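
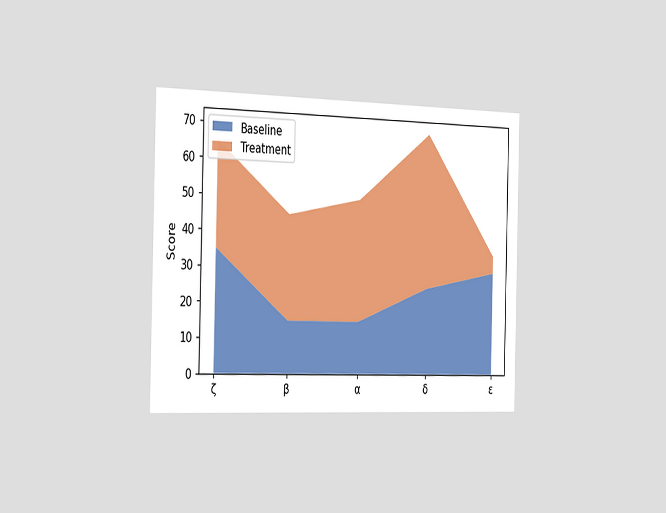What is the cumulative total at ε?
35

The chart is viewed slightly from the left. The stacked total at ε reaches 35.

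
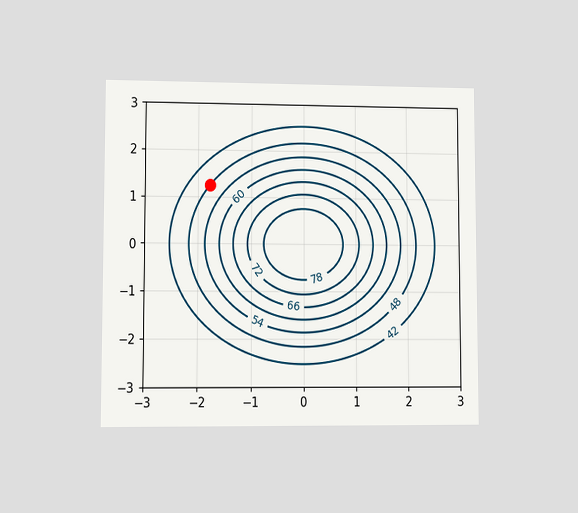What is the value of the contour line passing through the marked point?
The chart is viewed at a slight angle. The marked point sits on the contour labelled 48.

48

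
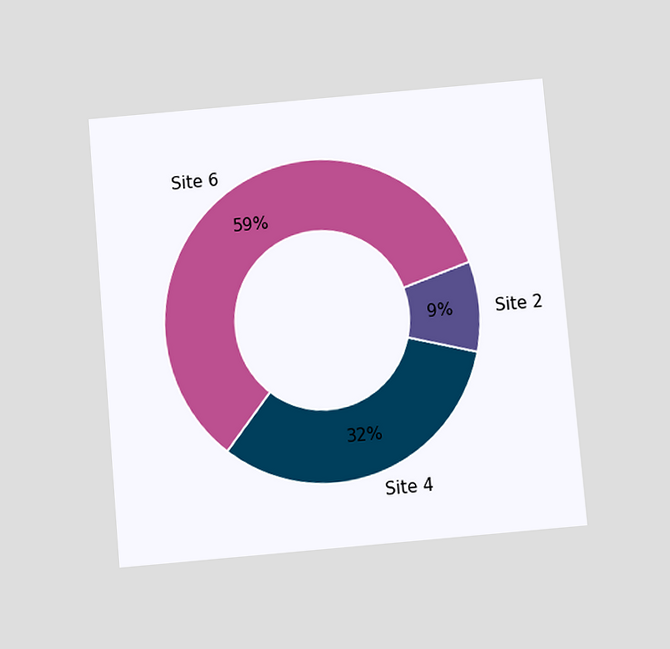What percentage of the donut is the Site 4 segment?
32%

The chart is tilted about 5° counter-clockwise and viewed slightly from below. The Site 4 segment takes up 32% of the ring.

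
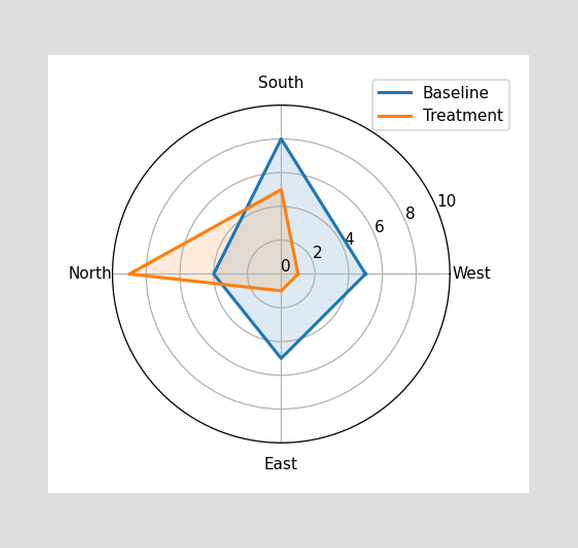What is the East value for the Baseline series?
On the East axis, Baseline reaches 5.

5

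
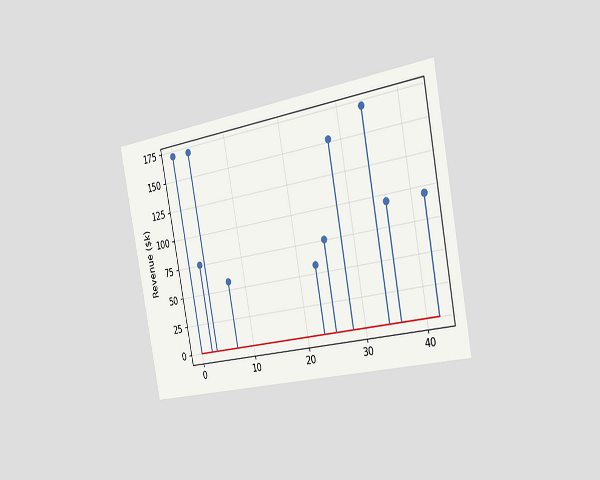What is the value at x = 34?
$171k

The chart is tilted about 10° counter-clockwise and viewed slightly from the right. The stem at x=34 reaches $171k.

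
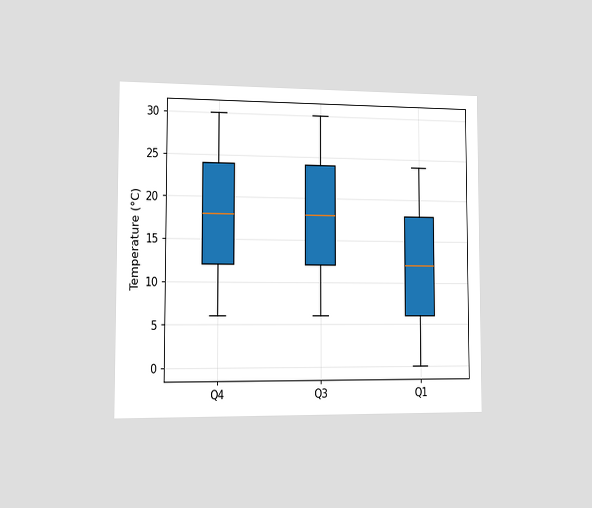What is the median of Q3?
The chart is viewed slightly from the left. The median line in the Q3 box sits at 18°C.

18°C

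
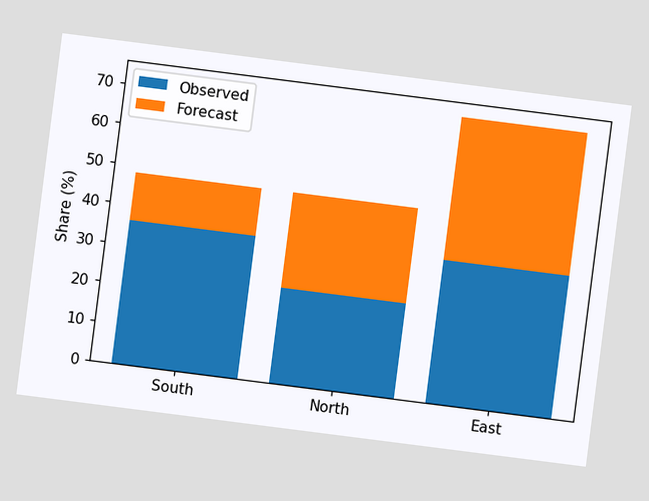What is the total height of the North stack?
48%

The chart is tilted about 7° clockwise. The North stack's top reaches 48% on the y-axis.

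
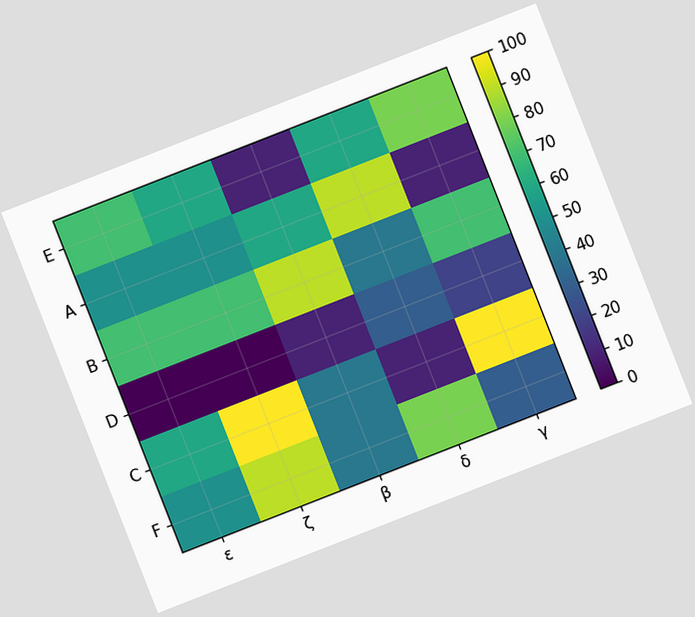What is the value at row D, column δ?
30

The chart is tilted about 21° counter-clockwise. Matching cell (D, δ) against the colorbar gives 30.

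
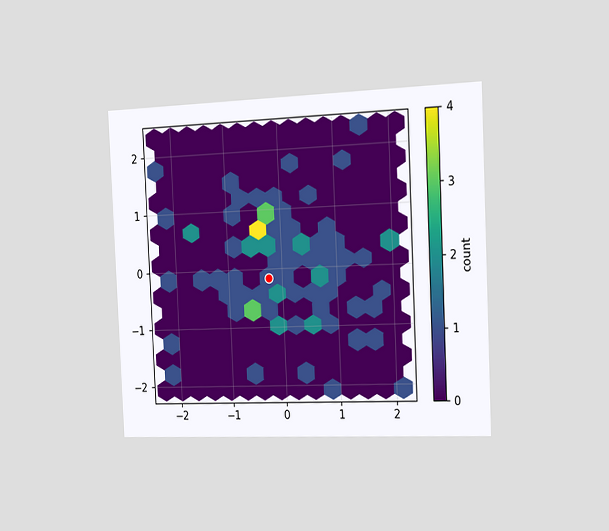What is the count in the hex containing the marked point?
1

The chart is tilted about 3° counter-clockwise and viewed slightly from the right. The marked hex reads 1 on the colorbar.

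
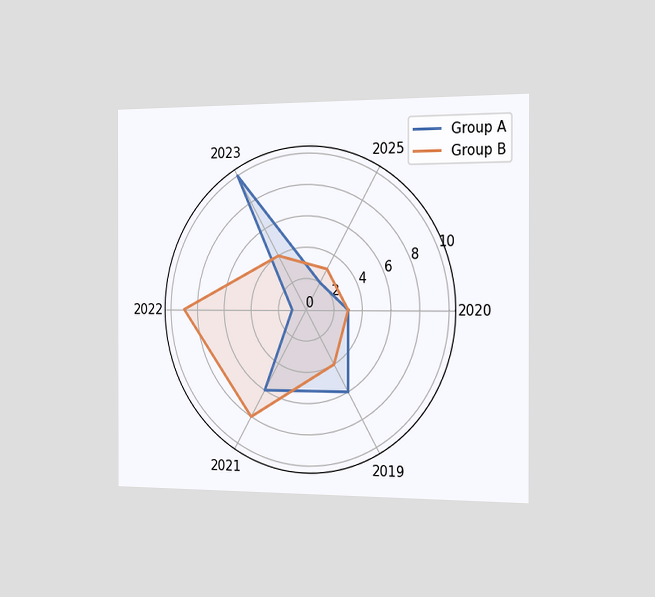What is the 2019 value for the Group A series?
6

The chart is viewed slightly from the right. On the 2019 axis, Group A reaches 6.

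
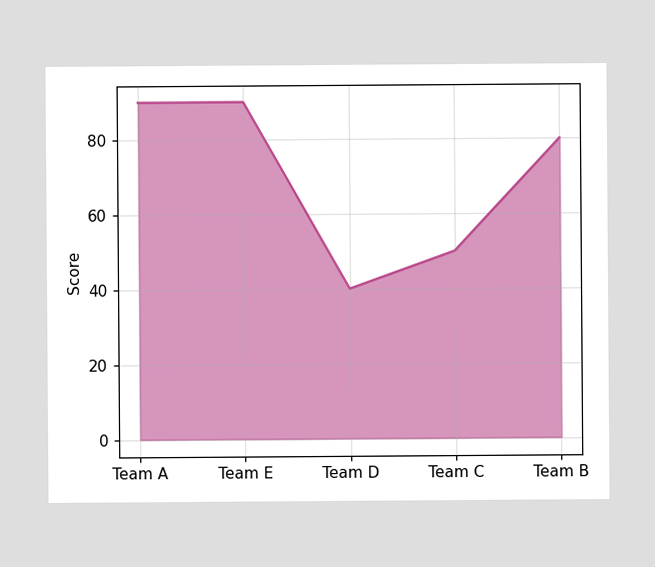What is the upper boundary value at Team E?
90

At Team E the upper boundary is at 90.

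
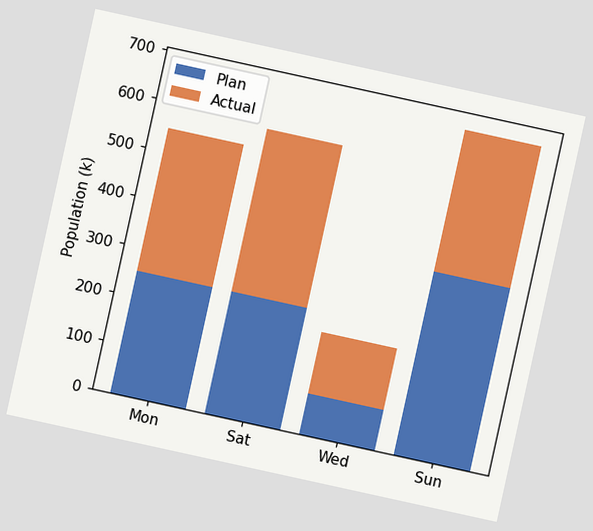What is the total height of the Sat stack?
588k

The chart is tilted about 12° clockwise. The Sat stack's top reaches 588k on the y-axis.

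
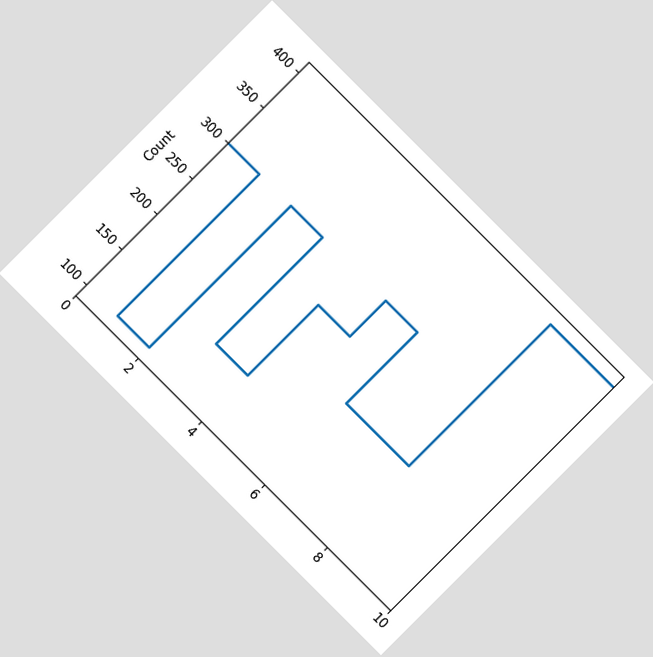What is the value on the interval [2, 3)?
300

The chart is tilted about 45° clockwise. On [2, 3) the step sits at 300.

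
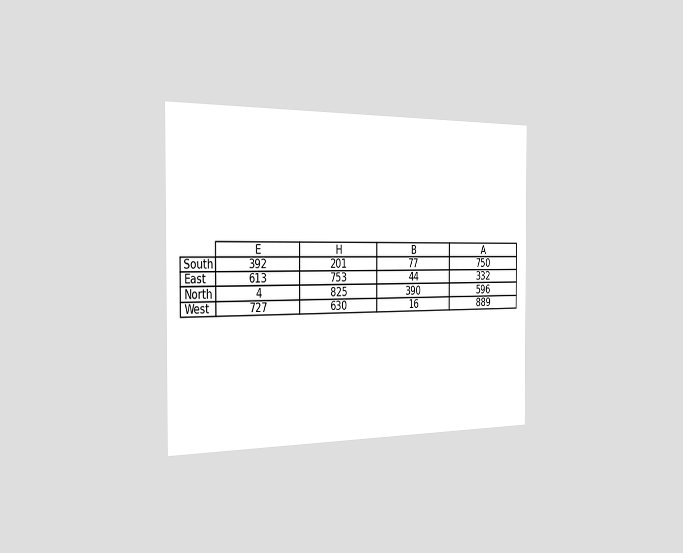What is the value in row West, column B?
16

The chart is viewed slightly from the left. The (West, B) cell reads 16.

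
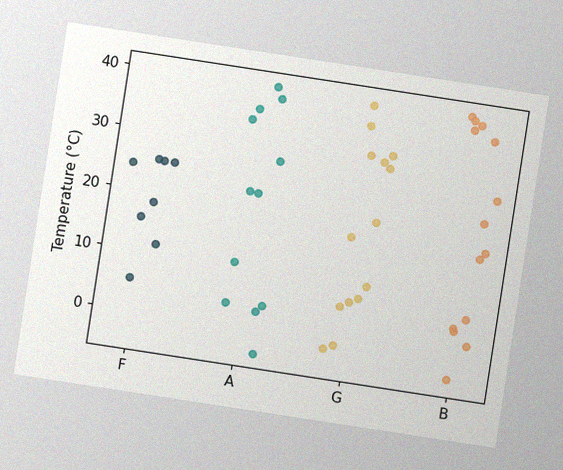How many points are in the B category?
The chart is tilted about 9° clockwise, with some photo noise. Counting the markers in the B column gives 14.

14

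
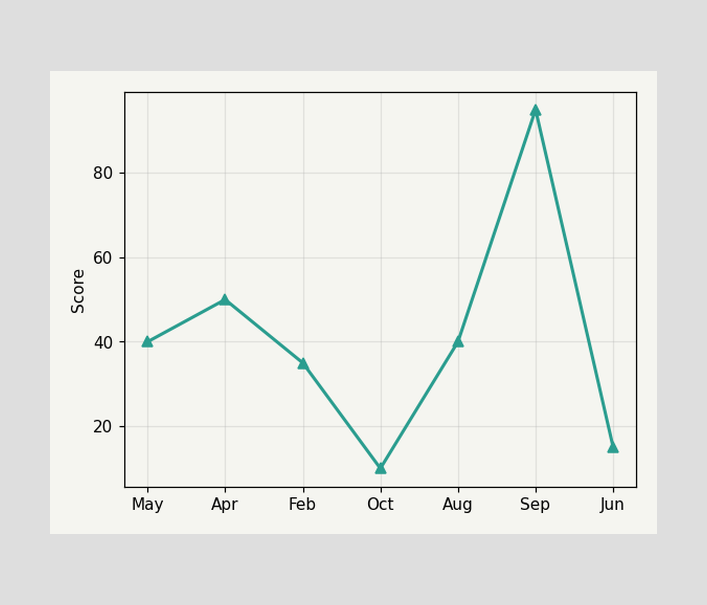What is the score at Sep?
At Sep, the line is at 95.

95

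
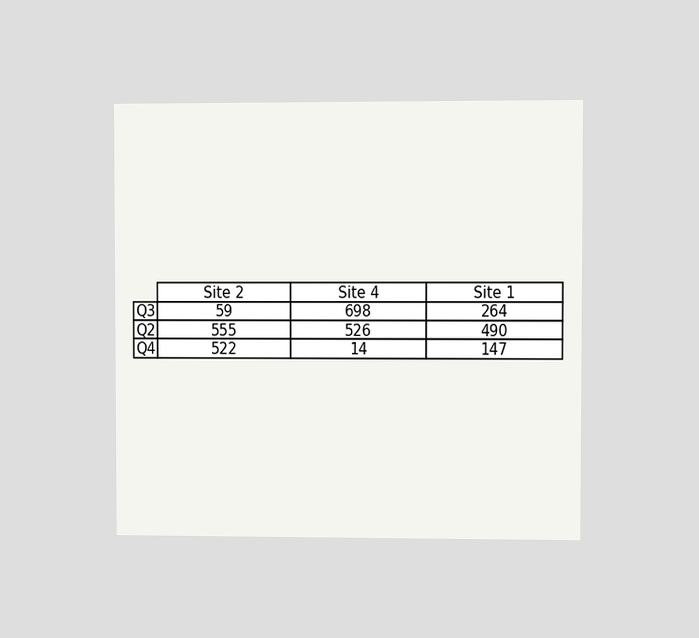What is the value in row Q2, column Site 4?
526

The chart is viewed at a slight angle. The (Q2, Site 4) cell reads 526.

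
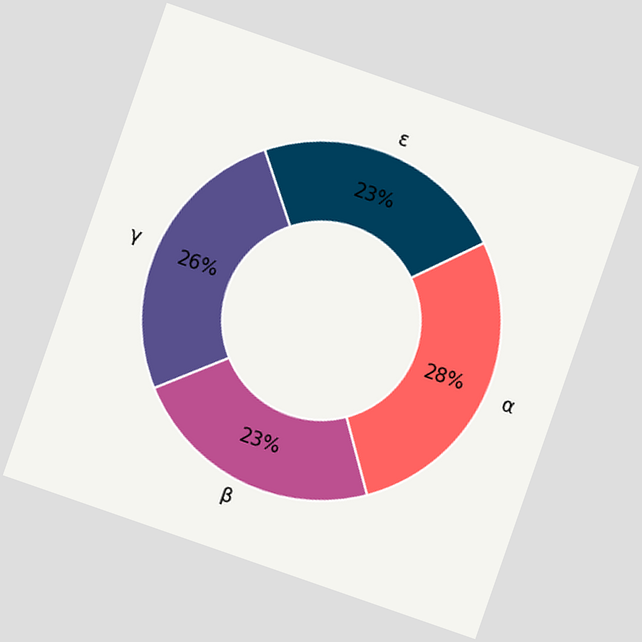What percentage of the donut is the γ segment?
The chart is tilted about 19° clockwise. The γ segment takes up 26% of the ring.

26%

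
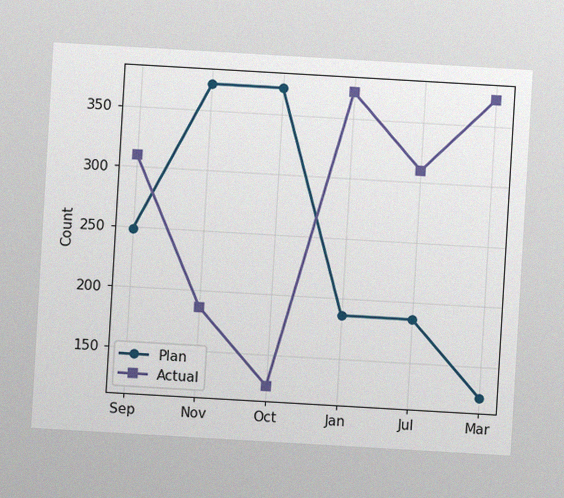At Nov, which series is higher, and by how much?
Plan, by 186

The chart is tilted about 3° clockwise, with some photo noise. At Nov, Plan sits above the other line by 186.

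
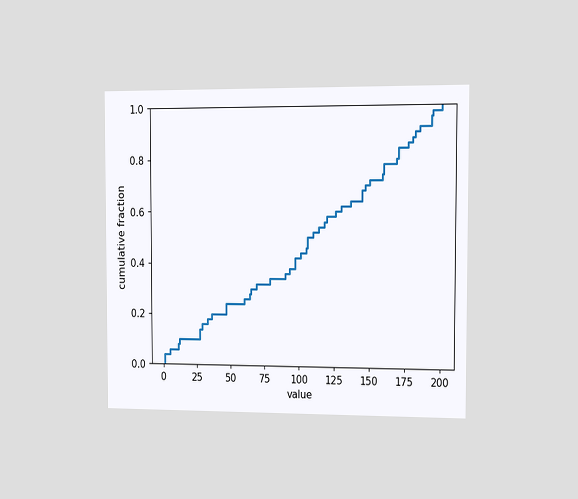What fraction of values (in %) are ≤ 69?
The chart is viewed slightly from the right. At x=69 the ECDF step is at 32%.

32%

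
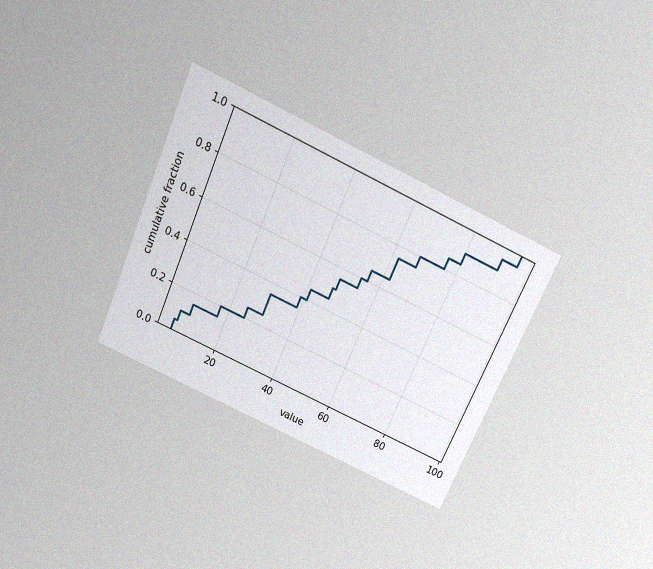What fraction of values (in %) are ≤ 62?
The chart is tilted about 24° clockwise and viewed slightly from above, with some photo noise. At x=62 the ECDF step is at 75%.

75%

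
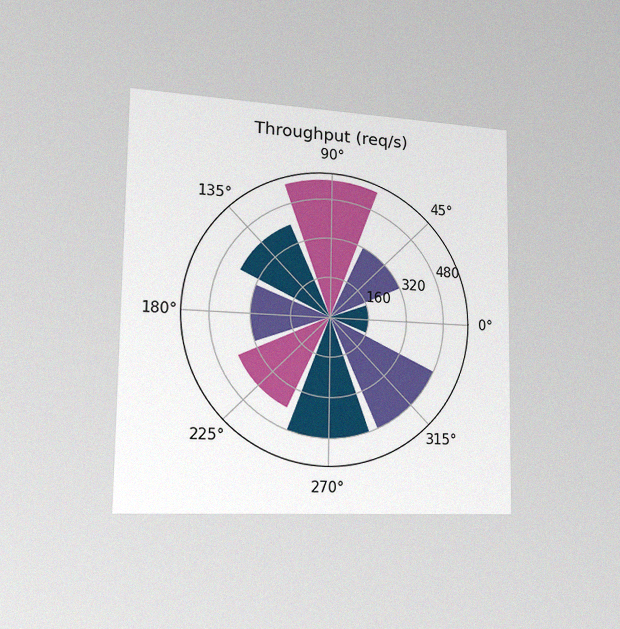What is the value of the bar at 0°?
The chart is viewed slightly from the left, with some photo noise. The bar at 0° reaches 160req/s on the radial axis.

160req/s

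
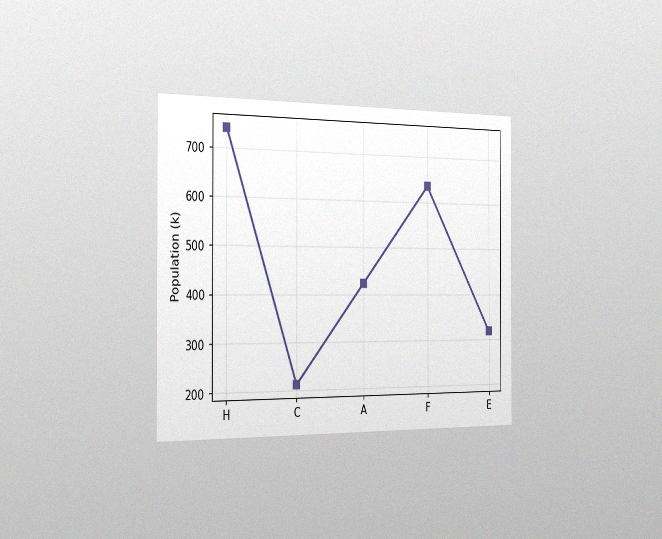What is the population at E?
The chart is viewed slightly from the left, with some photo noise. At E, the line is at 318k.

318k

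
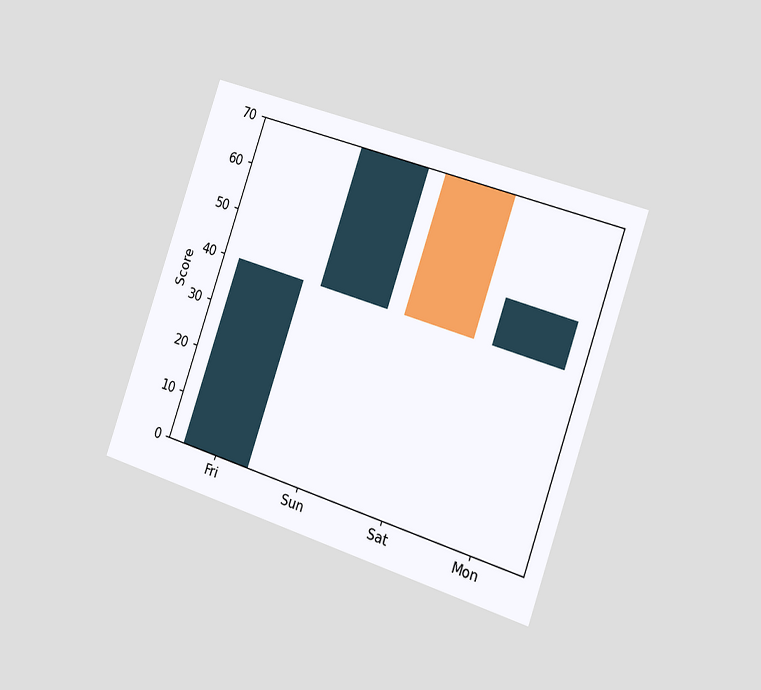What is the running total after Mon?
The chart is tilted about 19° clockwise and viewed slightly from the right. After Mon the running total reaches 50.

50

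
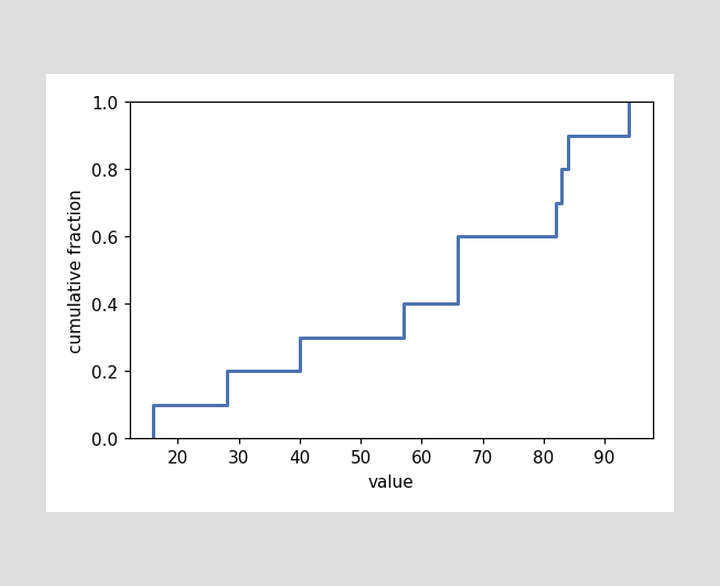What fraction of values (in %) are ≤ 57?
At x=57 the ECDF step is at 40%.

40%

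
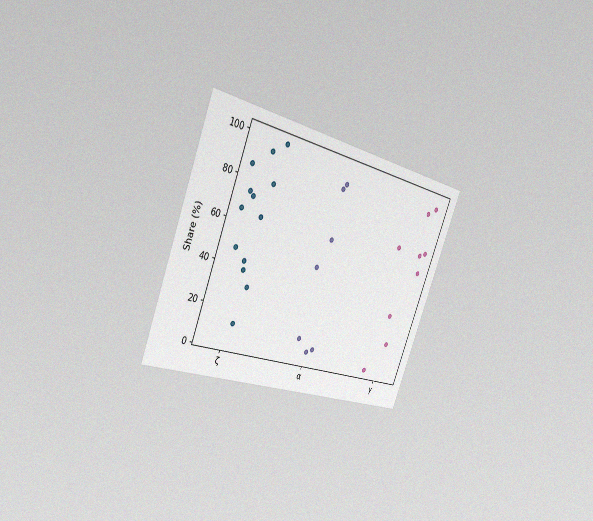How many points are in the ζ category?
13

The chart is tilted about 21° clockwise and viewed slightly from the left, with some photo noise. Counting the markers in the ζ column gives 13.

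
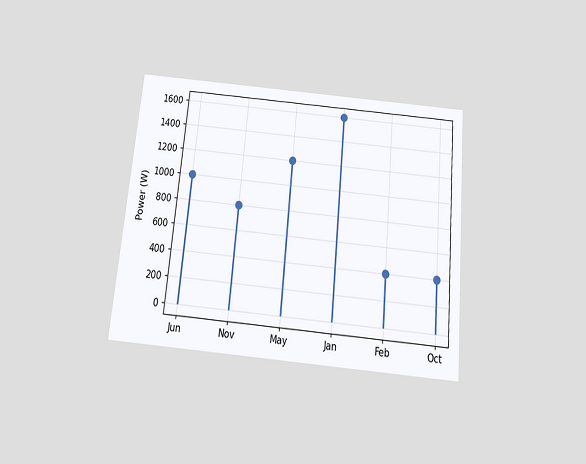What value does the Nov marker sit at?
The chart is tilted about 5° clockwise and viewed slightly from below. The Nov marker sits at 800W.

800W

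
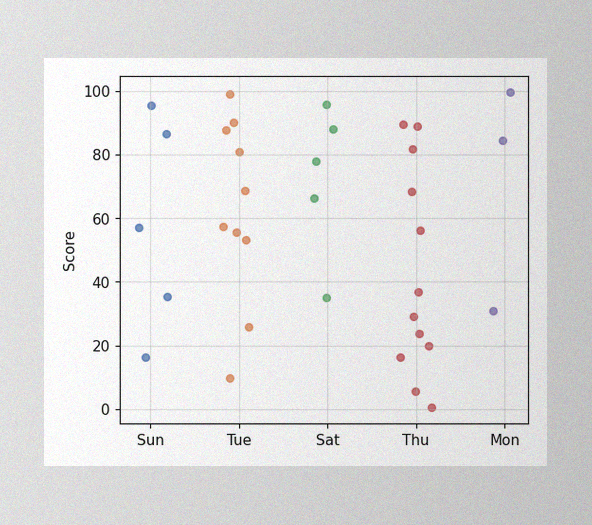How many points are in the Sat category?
5

The image has some photo noise and uneven lighting. Counting the markers in the Sat column gives 5.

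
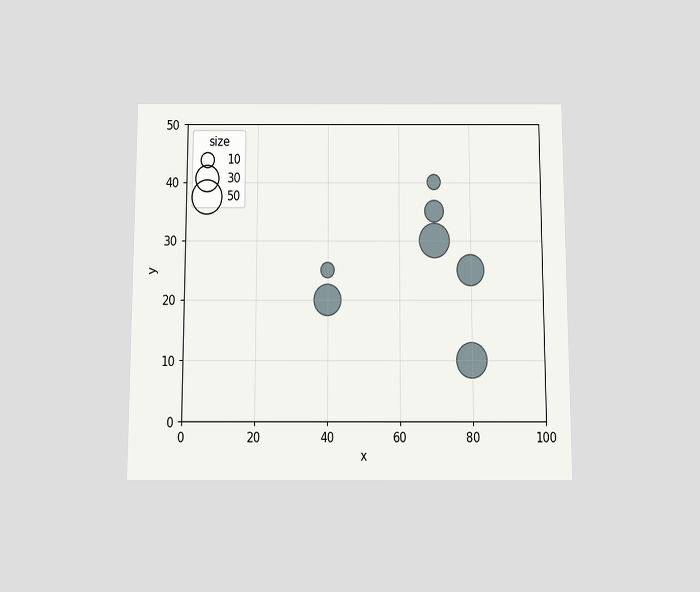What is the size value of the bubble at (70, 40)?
The chart is viewed slightly from below. Matching the bubble at (70, 40) against the size legend gives 10.

10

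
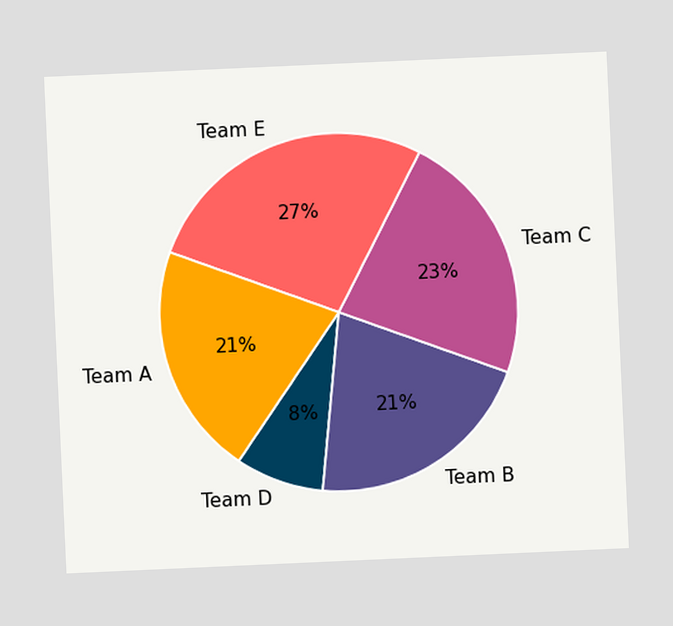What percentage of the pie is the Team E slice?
27%

The chart is tilted about 3° counter-clockwise. The Team E slice takes up 27% of the pie.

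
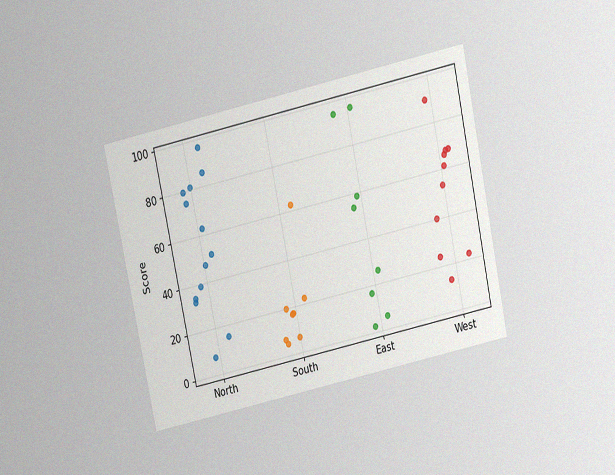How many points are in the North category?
The chart is tilted about 12° counter-clockwise and viewed slightly from above, with some photo noise. Counting the markers in the North column gives 13.

13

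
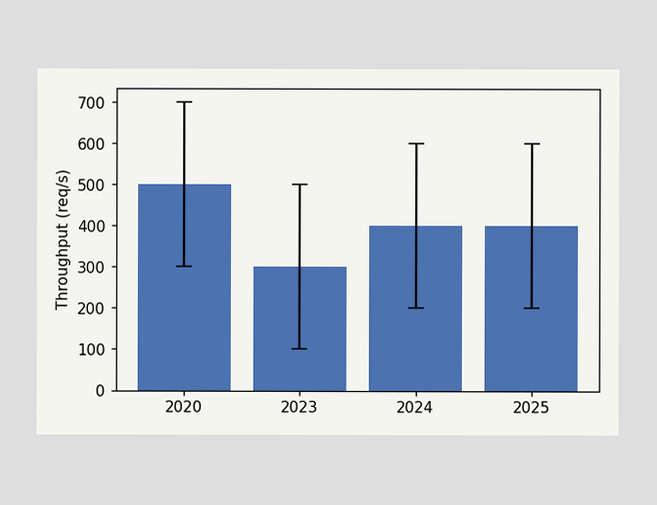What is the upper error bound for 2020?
The 2020 bar's upper whisker reaches 700req/s.

700req/s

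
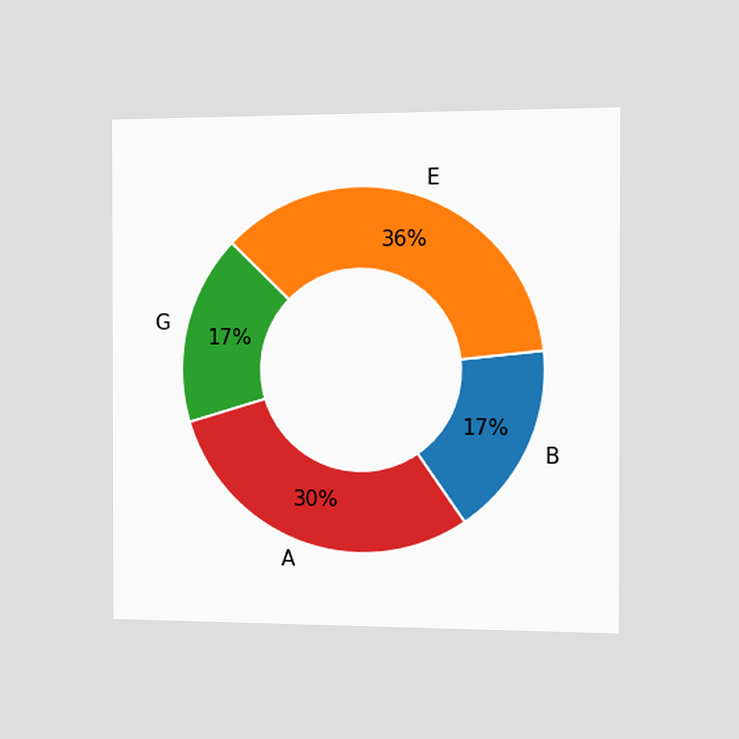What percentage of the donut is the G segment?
The chart is viewed slightly from the right. The G segment takes up 17% of the ring.

17%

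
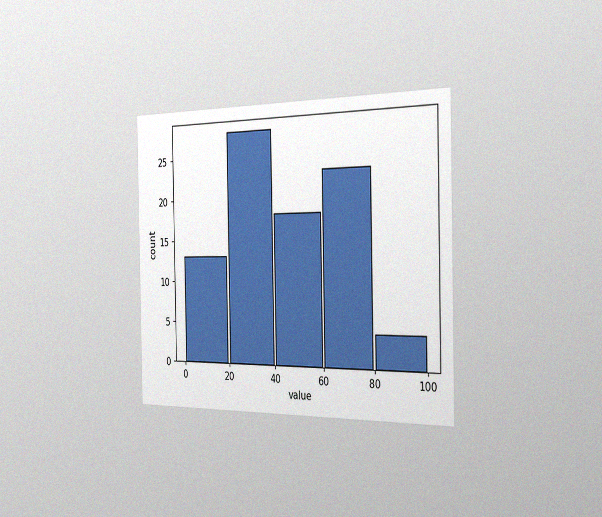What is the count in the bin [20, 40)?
28

The chart is viewed slightly from the right, with some photo noise. The [20, 40) bin has height 28.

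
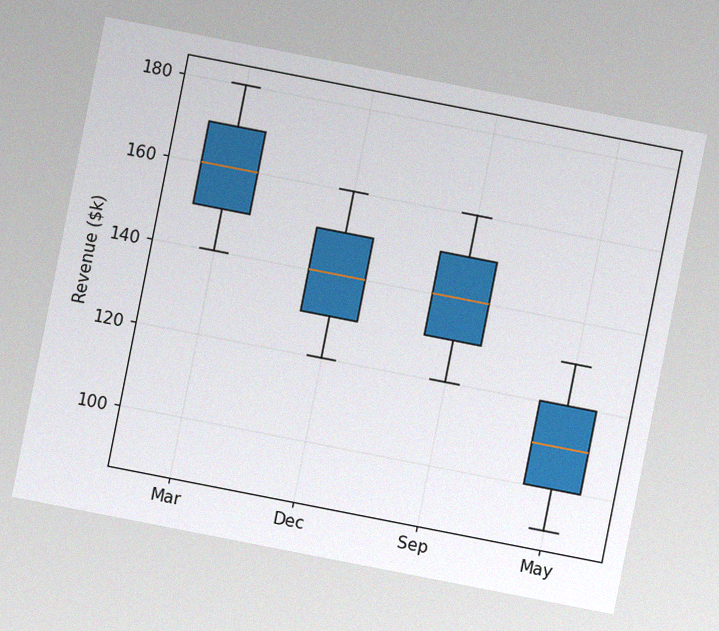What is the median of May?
The chart is tilted about 11° clockwise, with some photo noise. The median line in the May box sits at $110k.

$110k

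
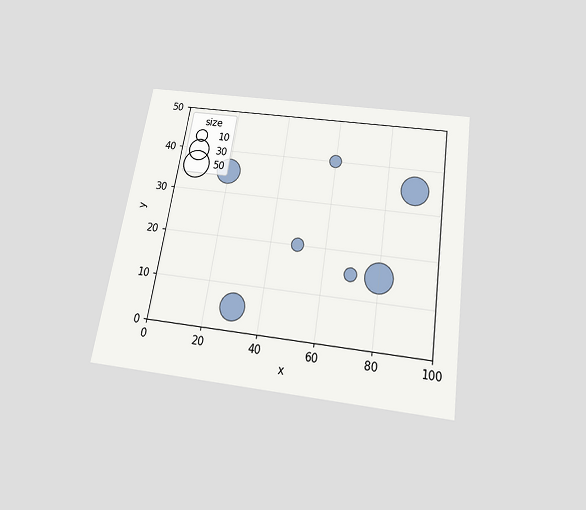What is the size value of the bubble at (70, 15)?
10

The chart is tilted about 9° clockwise and viewed slightly from below. Matching the bubble at (70, 15) against the size legend gives 10.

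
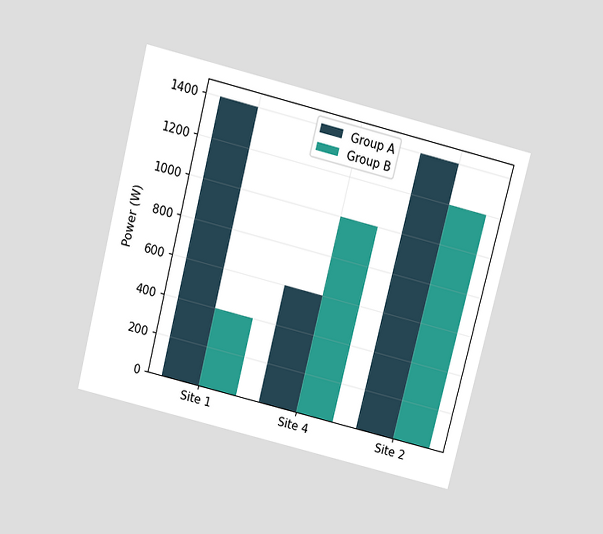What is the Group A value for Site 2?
1400W

The chart is tilted about 14° clockwise and viewed slightly from above. The Group A bar at Site 2 reaches 1400W on the y-axis.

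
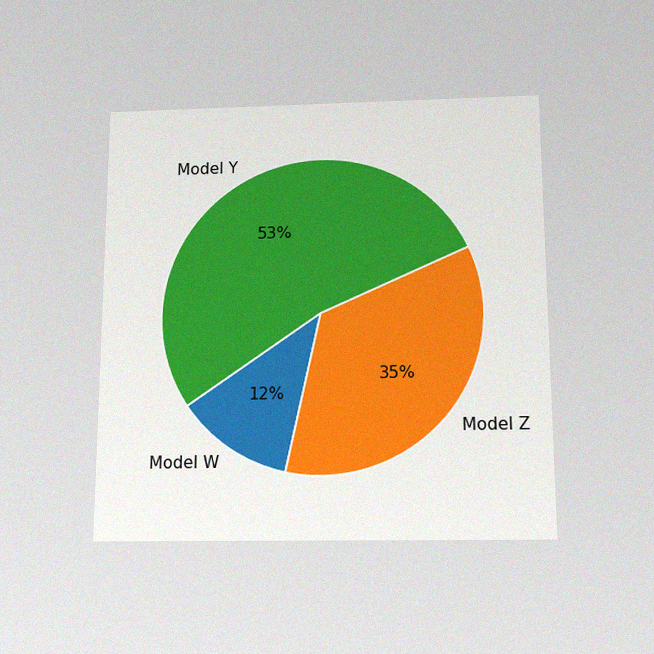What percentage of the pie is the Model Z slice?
35%

The chart is viewed slightly from below, with some photo noise. The Model Z slice takes up 35% of the pie.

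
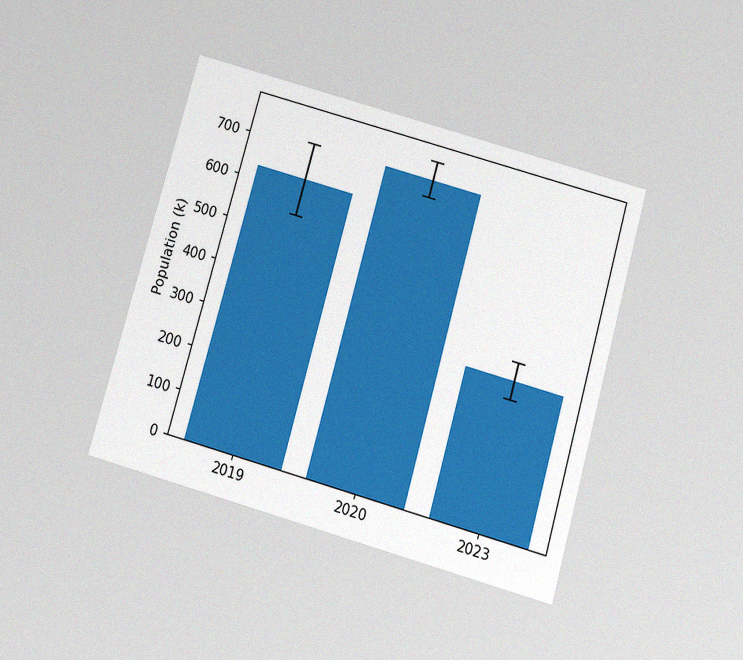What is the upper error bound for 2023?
The chart is tilted about 16° clockwise and viewed slightly from below, with some photo noise. The 2023 bar's upper whisker reaches 378k.

378k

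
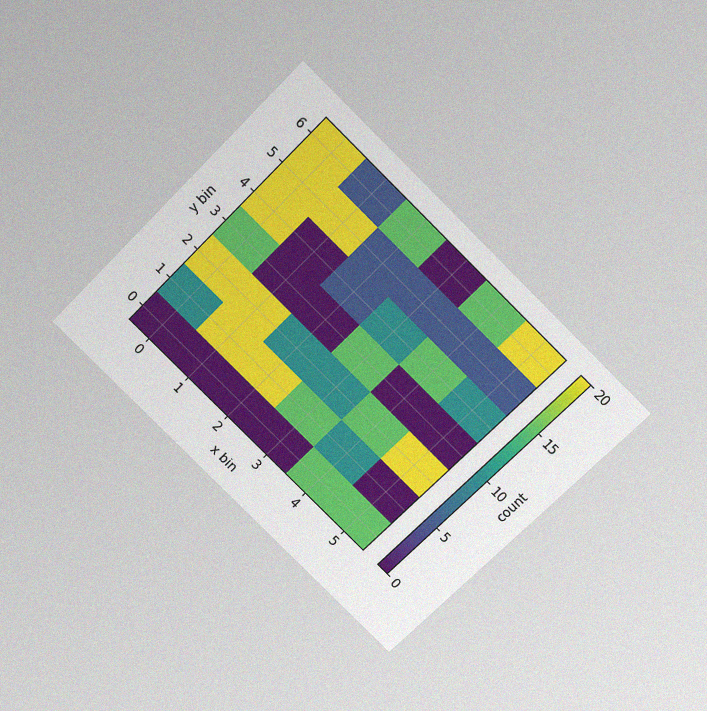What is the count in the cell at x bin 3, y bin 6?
0

The chart is tilted about 45° clockwise and viewed slightly from above, with some photo noise. Matching the cell (3, 6) against the colorbar gives 0.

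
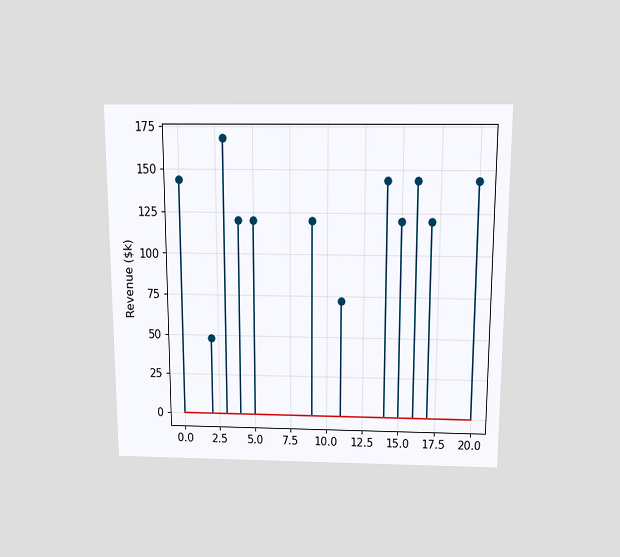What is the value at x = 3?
The chart is viewed slightly from above. The stem at x=3 reaches $168k.

$168k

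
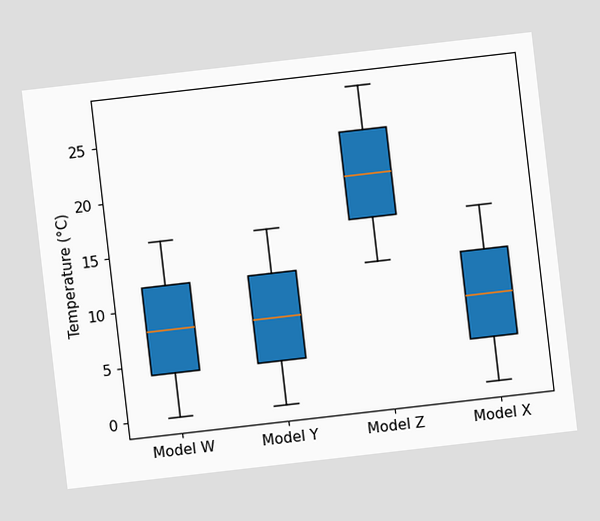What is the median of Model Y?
8°C

The chart is tilted about 7° counter-clockwise. The median line in the Model Y box sits at 8°C.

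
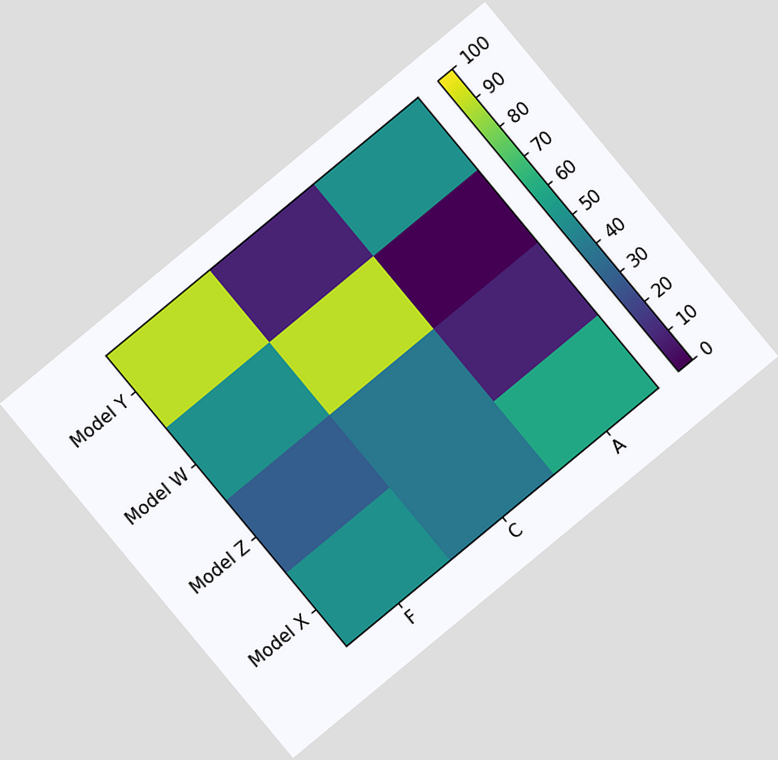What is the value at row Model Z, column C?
The chart is tilted about 40° counter-clockwise. Matching cell (Model Z, C) against the colorbar gives 40.

40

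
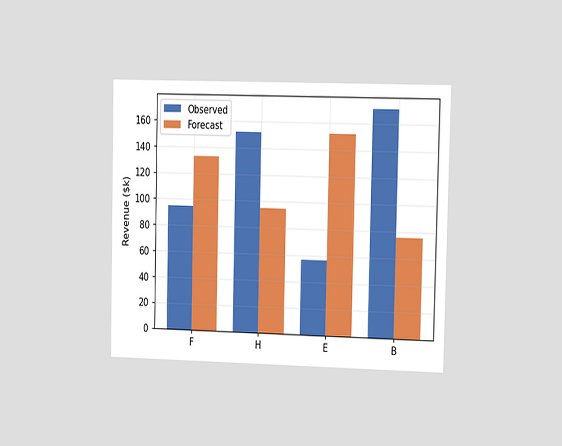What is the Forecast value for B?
$76k

The chart is viewed at a slight angle. The Forecast bar at B reaches $76k on the y-axis.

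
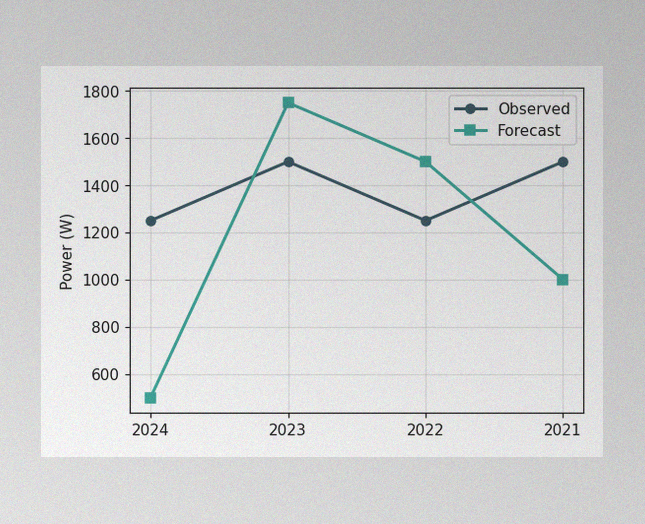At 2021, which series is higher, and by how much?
The image has some photo noise and uneven lighting. At 2021, Observed sits above the other line by 500W.

Observed, by 500W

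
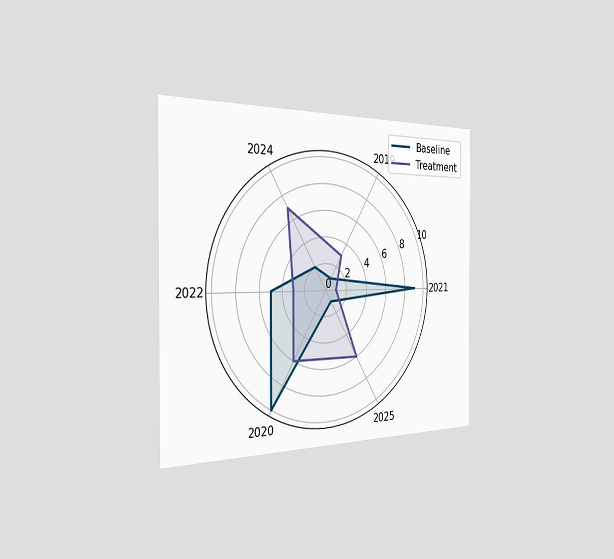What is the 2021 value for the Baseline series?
The chart is viewed slightly from the left. On the 2021 axis, Baseline reaches 9.

9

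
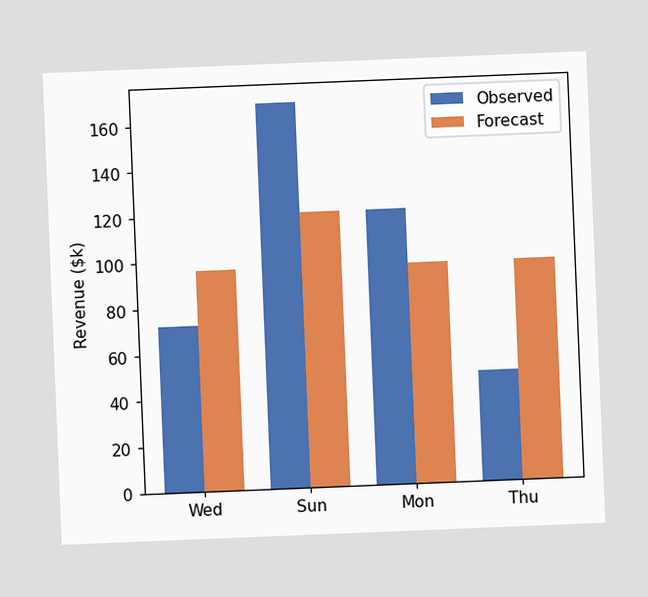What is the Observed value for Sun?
The chart is tilted about 2° counter-clockwise. The Observed bar at Sun reaches $168k on the y-axis.

$168k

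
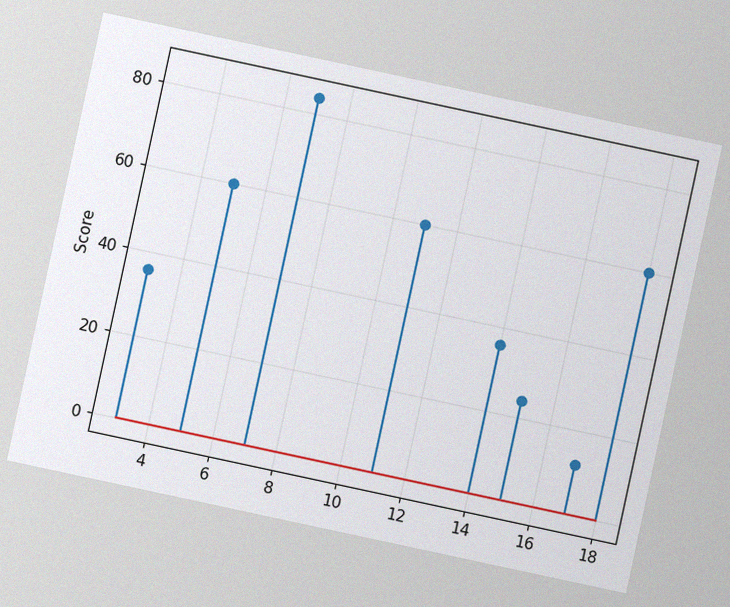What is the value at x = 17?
The chart is tilted about 12° clockwise, with some photo noise. The stem at x=17 reaches 12.

12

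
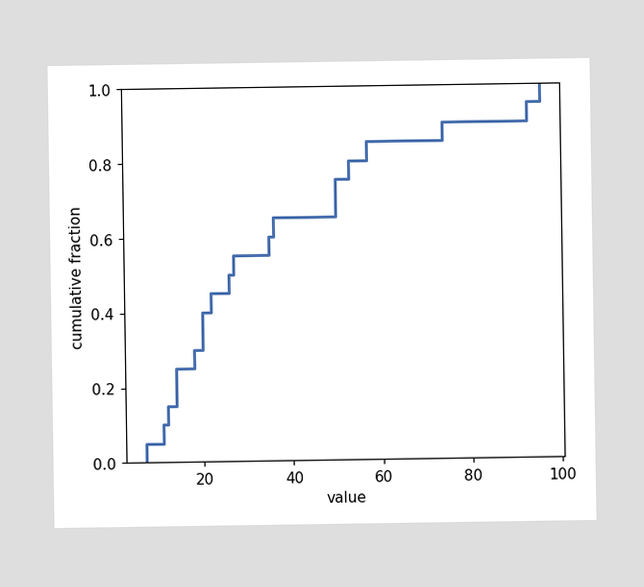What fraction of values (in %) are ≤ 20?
At x=20 the ECDF step is at 40%.

40%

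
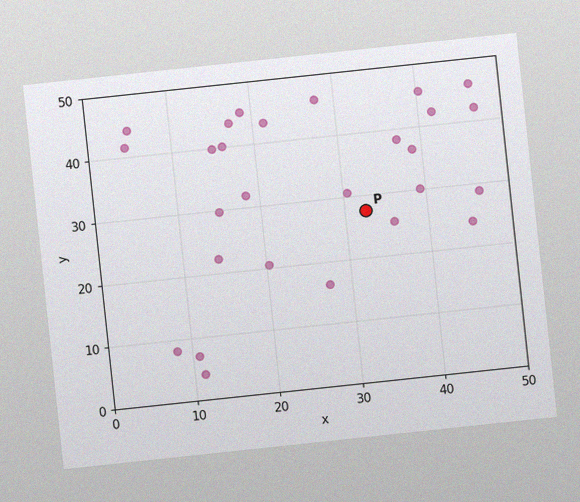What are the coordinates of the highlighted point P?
The chart is tilted about 6° counter-clockwise, with some photo noise. Following the gridlines from P to each axis, P sits at (32.5, 27.5).

(32.5, 27.5)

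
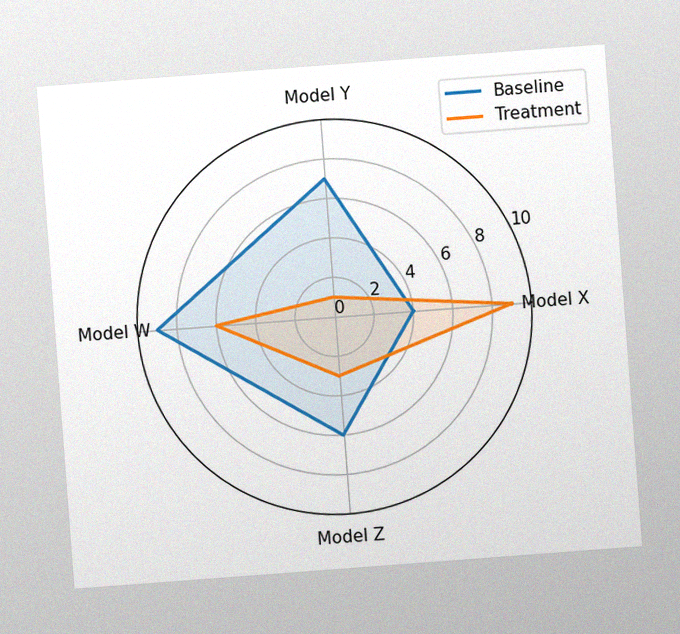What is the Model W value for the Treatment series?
The chart is tilted about 4° counter-clockwise, with some photo noise. On the Model W axis, Treatment reaches 6.

6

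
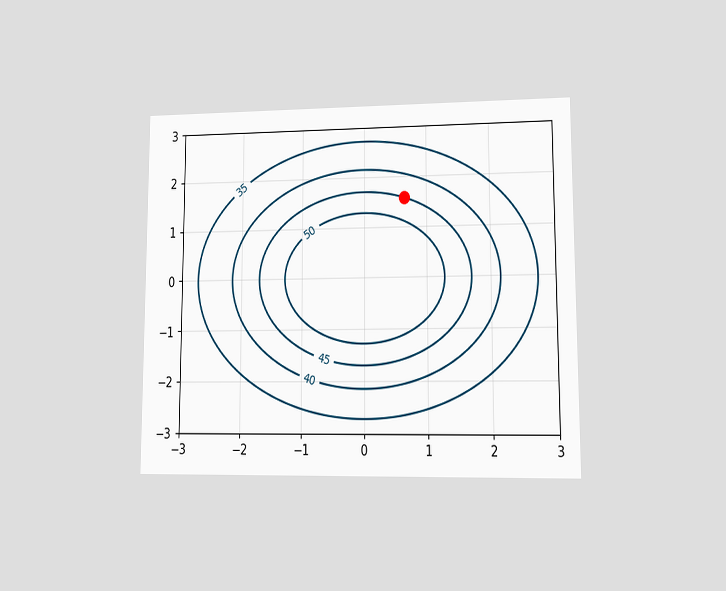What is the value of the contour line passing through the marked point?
45

The chart is viewed at a slight angle. The marked point sits on the contour labelled 45.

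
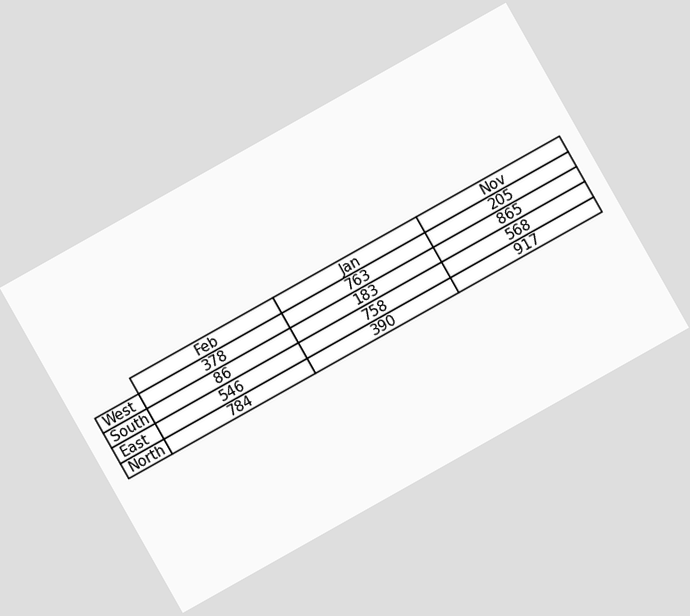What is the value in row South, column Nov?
865

The chart is tilted about 29° counter-clockwise. The (South, Nov) cell reads 865.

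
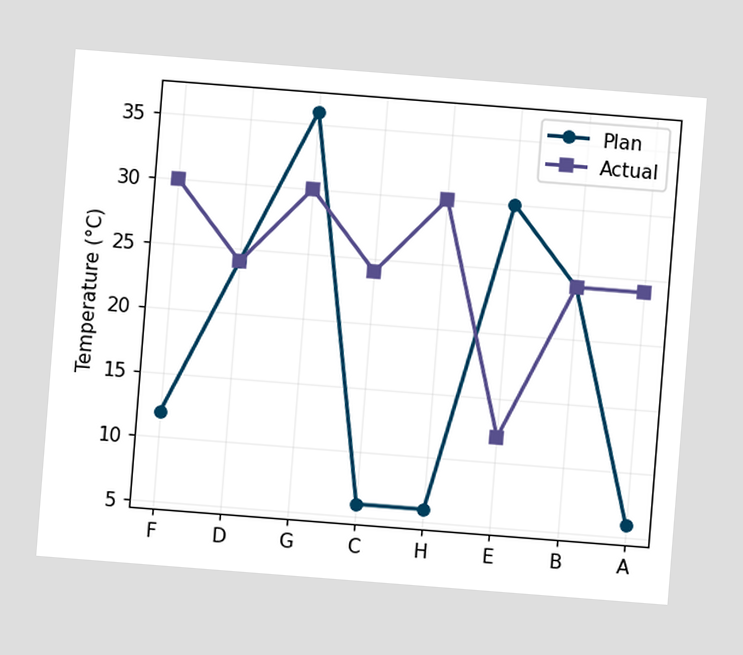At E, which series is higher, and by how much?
The chart is tilted about 4° clockwise. At E, Plan sits above the other line by 18°C.

Plan, by 18°C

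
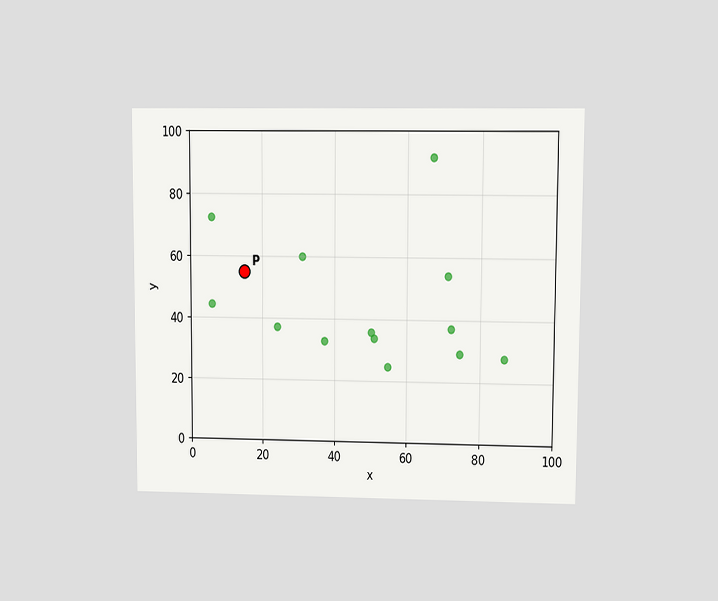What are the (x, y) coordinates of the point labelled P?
The chart is viewed at a slight angle. Following the gridlines from P to each axis, P sits at (15, 55).

(15, 55)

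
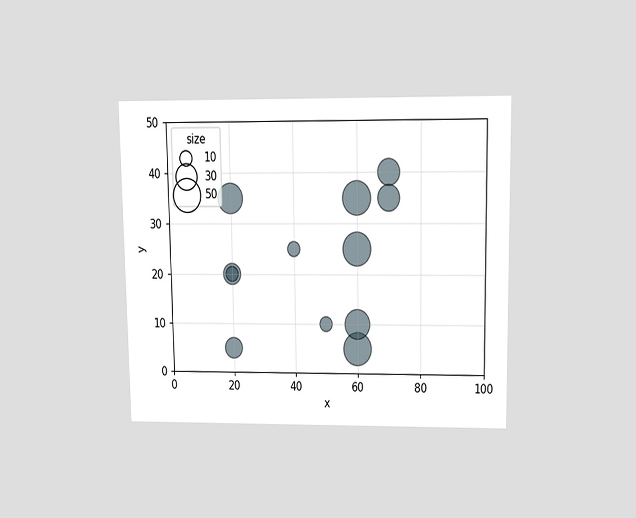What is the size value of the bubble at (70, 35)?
The chart is viewed slightly from above. Matching the bubble at (70, 35) against the size legend gives 30.

30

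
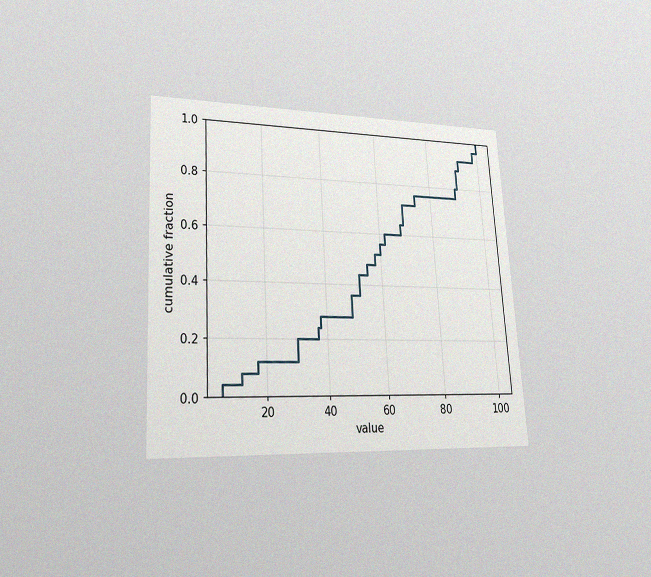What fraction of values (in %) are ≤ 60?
56%

The chart is tilted about 3° counter-clockwise and viewed at a slight angle, with some photo noise. At x=60 the ECDF step is at 56%.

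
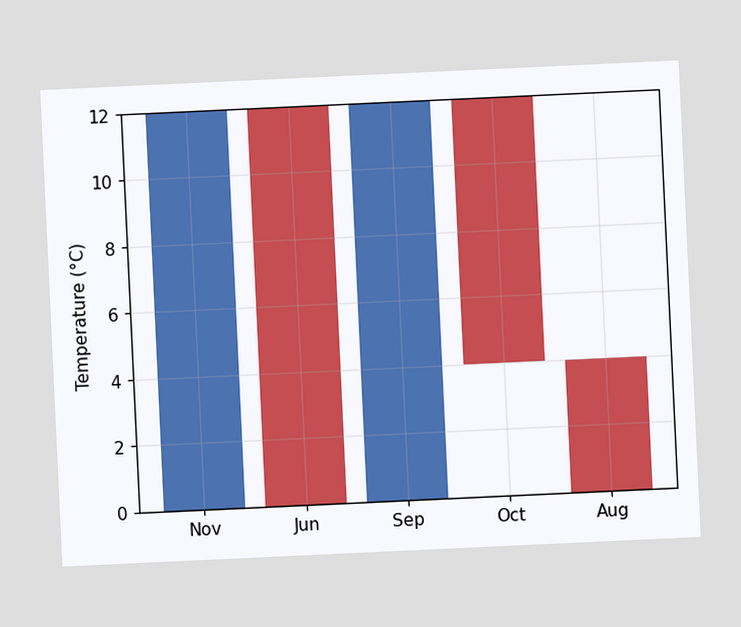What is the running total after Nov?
12°C

The chart is tilted about 3° counter-clockwise. After Nov the running total reaches 12°C.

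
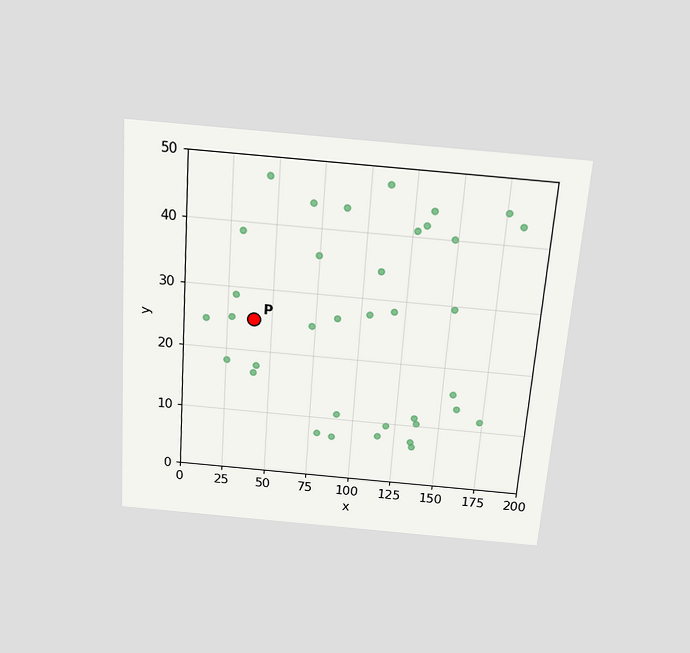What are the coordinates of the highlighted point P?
(40, 25)

The chart is tilted about 4° clockwise and viewed slightly from above. Following the gridlines from P to each axis, P sits at (40, 25).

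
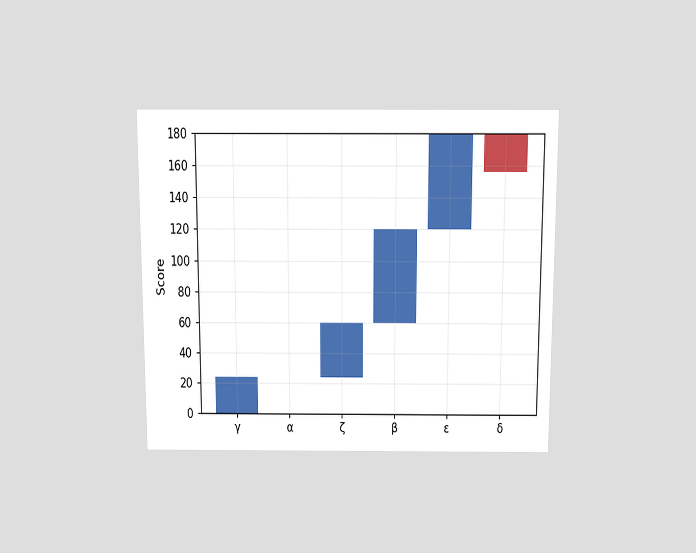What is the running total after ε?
The chart is viewed slightly from above. After ε the running total reaches 180.

180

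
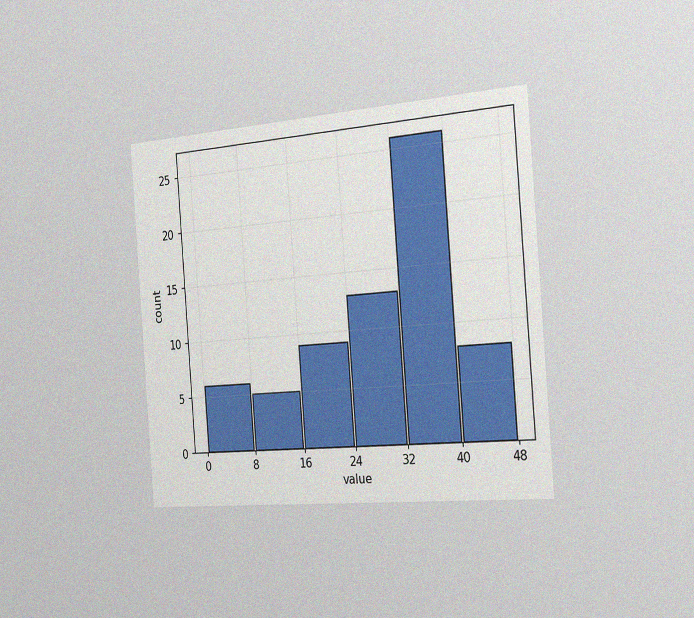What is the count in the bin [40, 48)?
The chart is tilted about 4° counter-clockwise and viewed slightly from the right, with some photo noise. The [40, 48) bin has height 8.

8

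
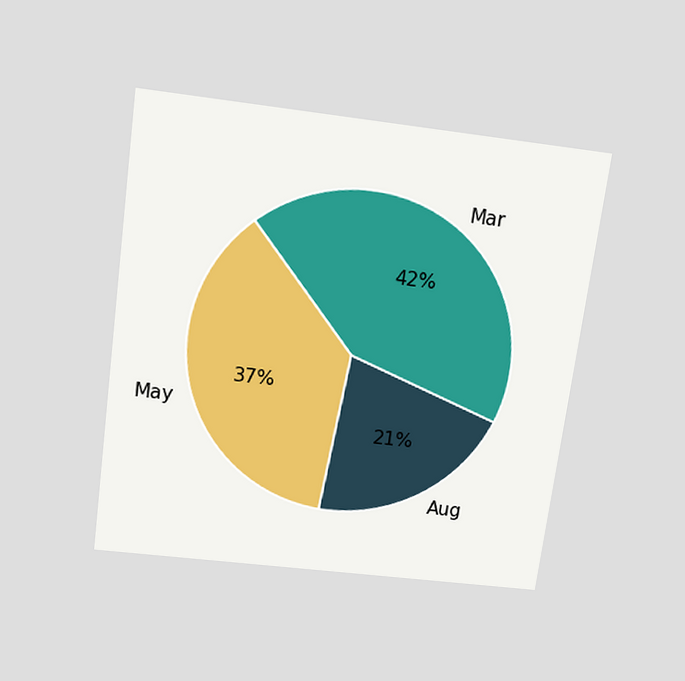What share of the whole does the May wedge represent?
The chart is tilted about 8° clockwise and viewed slightly from above. The May slice takes up 37% of the pie.

37%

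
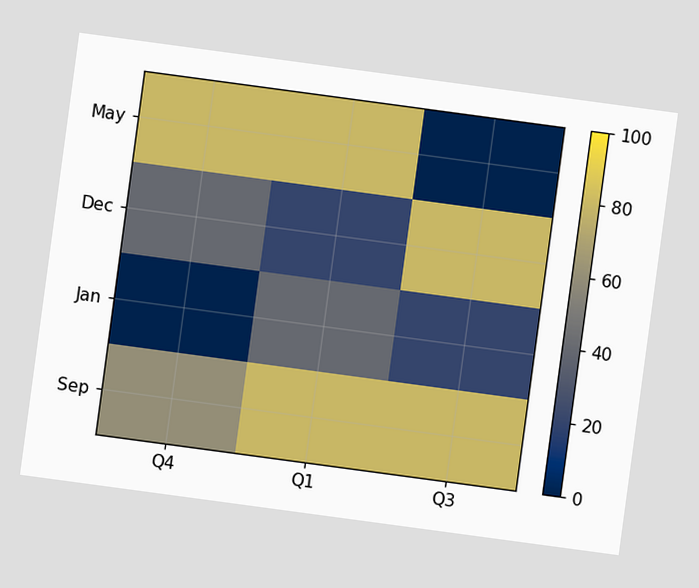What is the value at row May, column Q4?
The chart is tilted about 8° clockwise. Matching cell (May, Q4) against the colorbar gives 80.

80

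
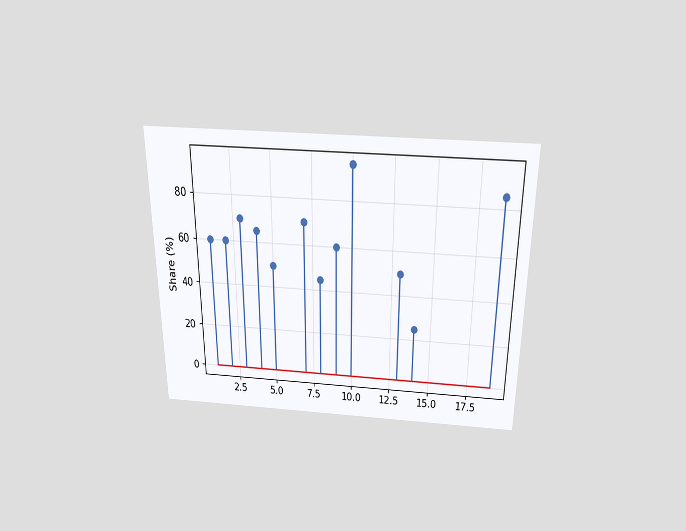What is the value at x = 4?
The chart is viewed slightly from above. The stem at x=4 reaches 65%.

65%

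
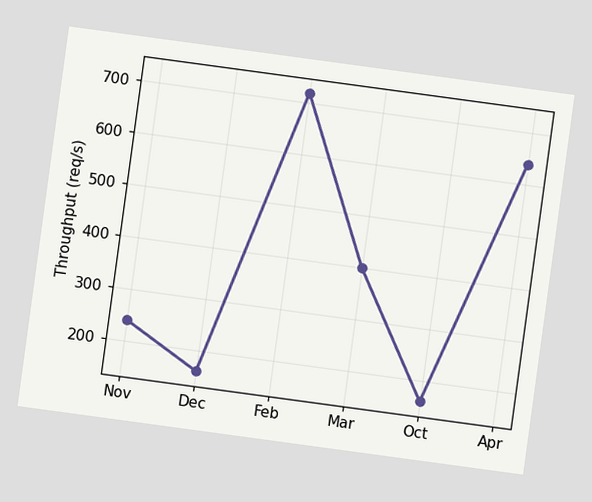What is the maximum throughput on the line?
720req/s

The chart is tilted about 8° clockwise. The highest point is at Feb, and reading across to the y-axis gives 720req/s.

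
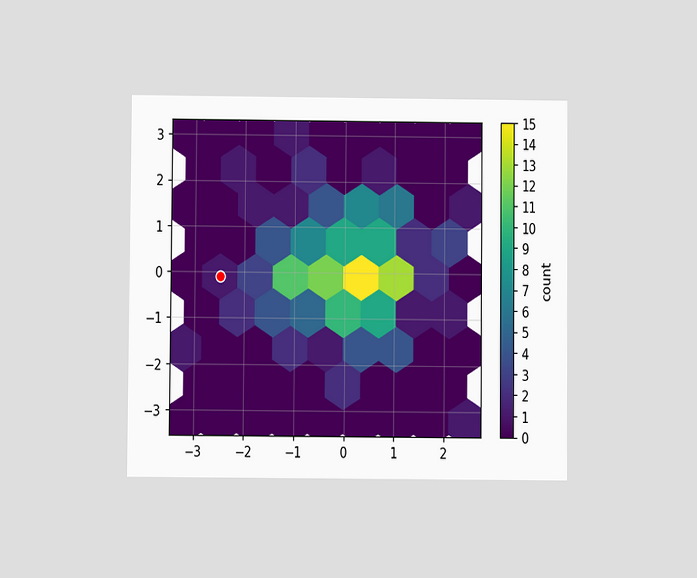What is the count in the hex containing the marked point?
1

The chart is viewed at a slight angle. The marked hex reads 1 on the colorbar.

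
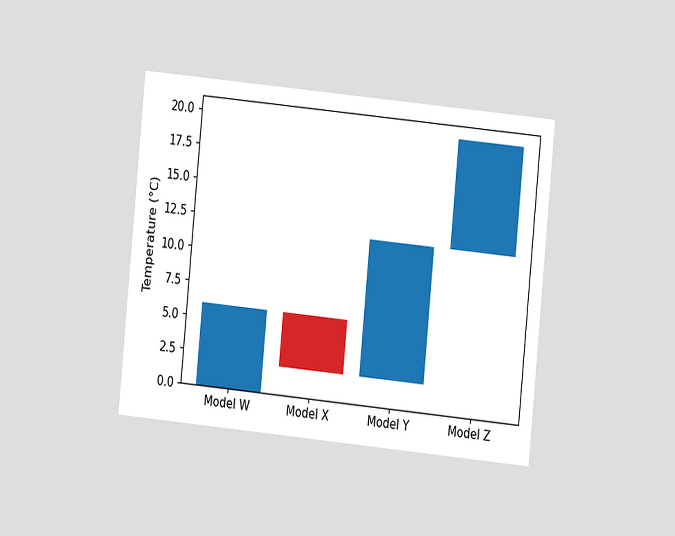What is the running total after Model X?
2°C

The chart is tilted about 6° clockwise and viewed at a slight angle. After Model X the running total reaches 2°C.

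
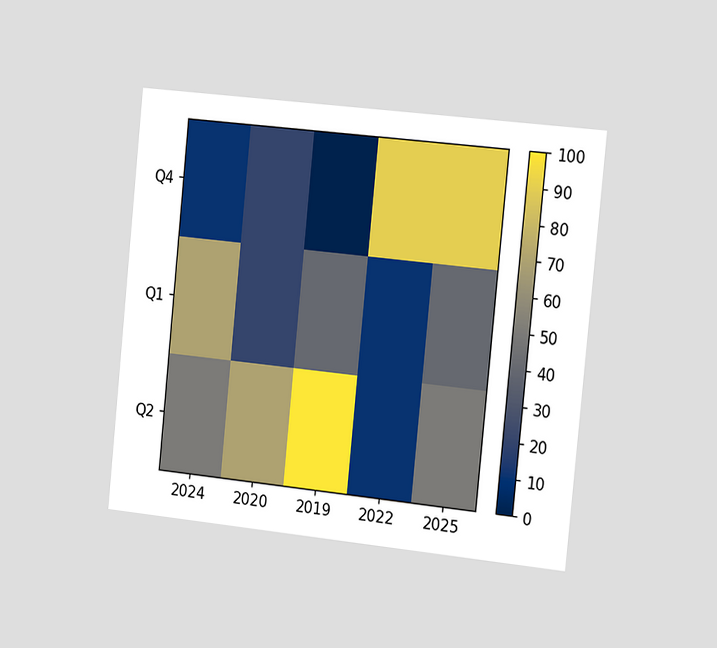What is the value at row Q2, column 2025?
The chart is tilted about 6° clockwise and viewed slightly from the right. Matching cell (Q2, 2025) against the colorbar gives 50.

50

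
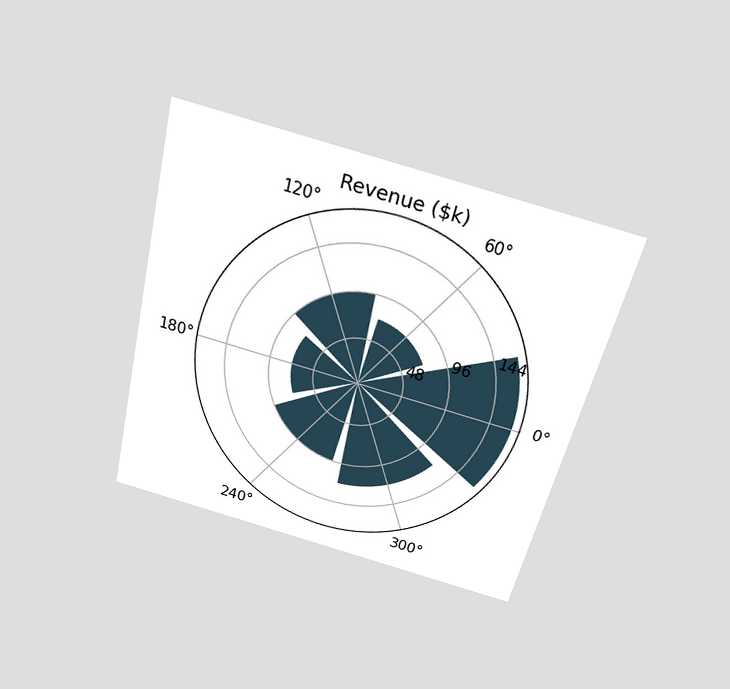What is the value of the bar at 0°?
$168k

The chart is tilted about 14° clockwise and viewed slightly from above. The bar at 0° reaches $168k on the radial axis.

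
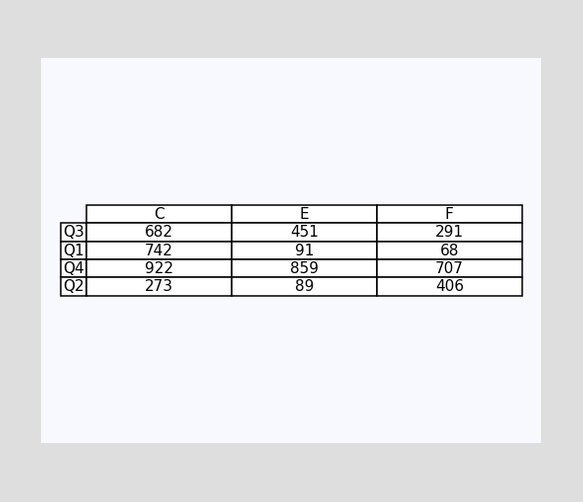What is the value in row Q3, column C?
682

The (Q3, C) cell reads 682.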